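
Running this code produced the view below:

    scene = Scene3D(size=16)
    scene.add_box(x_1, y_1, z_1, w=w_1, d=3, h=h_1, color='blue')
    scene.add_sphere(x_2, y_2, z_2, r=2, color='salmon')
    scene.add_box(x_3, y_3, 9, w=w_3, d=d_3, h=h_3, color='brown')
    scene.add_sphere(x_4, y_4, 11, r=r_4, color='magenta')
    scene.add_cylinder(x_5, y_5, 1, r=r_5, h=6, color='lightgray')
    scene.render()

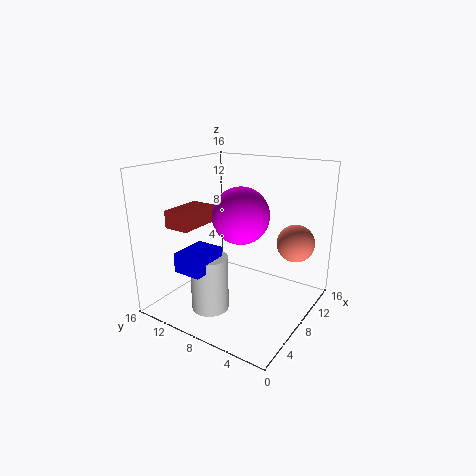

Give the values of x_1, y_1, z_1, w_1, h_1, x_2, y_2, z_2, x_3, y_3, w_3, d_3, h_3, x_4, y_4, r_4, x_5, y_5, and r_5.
x_1 = 1, y_1 = 8, z_1 = 6, w_1 = 4, h_1 = 2, x_2 = 10, y_2 = 2, z_2 = 8, x_3 = 4, y_3 = 12, w_3 = 5, d_3 = 3, h_3 = 2, x_4 = 7, y_4 = 7, r_4 = 3, x_5 = 4, y_5 = 9, r_5 = 2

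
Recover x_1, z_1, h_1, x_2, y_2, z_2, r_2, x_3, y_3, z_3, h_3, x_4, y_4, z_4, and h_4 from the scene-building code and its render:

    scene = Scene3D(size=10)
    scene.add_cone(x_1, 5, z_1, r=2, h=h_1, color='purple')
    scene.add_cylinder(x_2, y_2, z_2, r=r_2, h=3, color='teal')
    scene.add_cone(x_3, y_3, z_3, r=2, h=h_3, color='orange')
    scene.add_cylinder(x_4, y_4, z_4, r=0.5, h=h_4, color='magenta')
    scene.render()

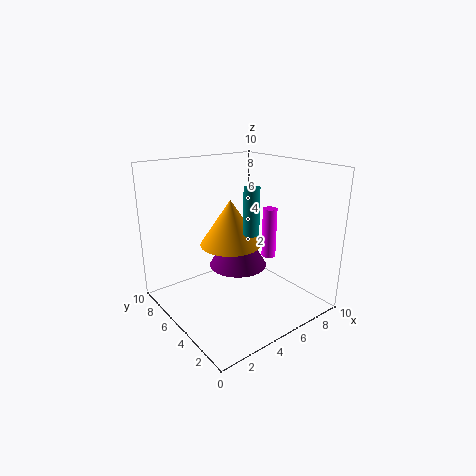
x_1 = 5; z_1 = 3; h_1 = 3.5; x_2 = 4.5; y_2 = 3; z_2 = 6; r_2 = 0.5; x_3 = 4; y_3 = 4.5; z_3 = 5; h_3 = 3; x_4 = 7; y_4 = 4; z_4 = 3.5; h_4 = 3.5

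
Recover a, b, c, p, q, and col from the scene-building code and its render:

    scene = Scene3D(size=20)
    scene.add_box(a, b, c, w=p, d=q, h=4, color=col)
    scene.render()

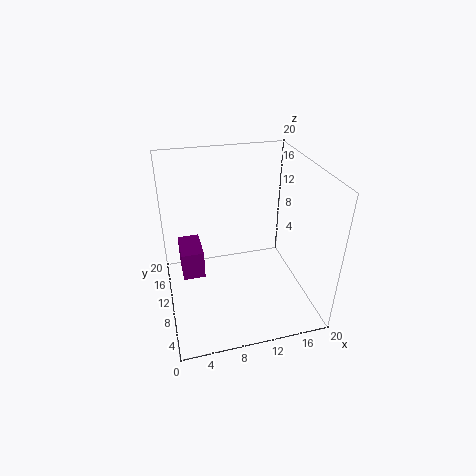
a = 2, b = 9, c = 5, p = 3, q = 5, col = 'purple'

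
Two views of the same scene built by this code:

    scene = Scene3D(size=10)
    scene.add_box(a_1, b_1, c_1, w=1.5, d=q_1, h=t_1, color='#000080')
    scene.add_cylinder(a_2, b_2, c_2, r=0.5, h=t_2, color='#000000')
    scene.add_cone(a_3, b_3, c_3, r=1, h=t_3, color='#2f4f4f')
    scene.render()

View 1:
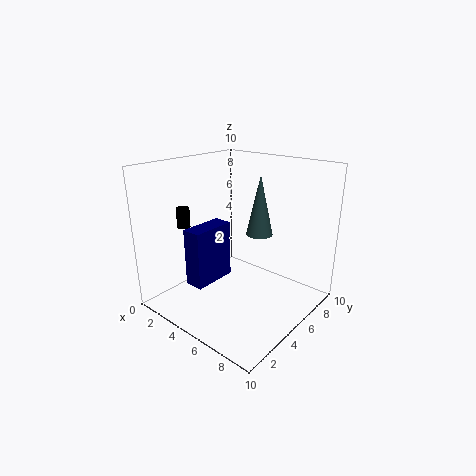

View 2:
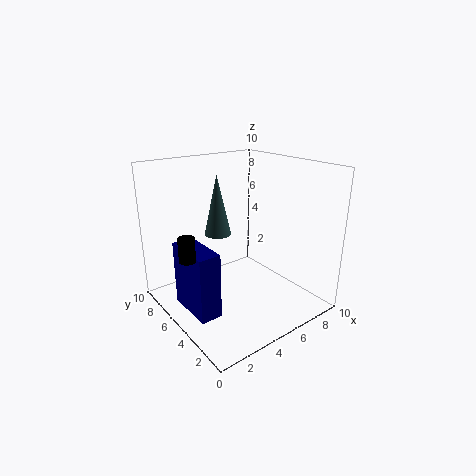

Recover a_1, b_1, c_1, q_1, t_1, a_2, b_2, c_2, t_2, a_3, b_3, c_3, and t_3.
a_1 = 1, b_1 = 3.5, c_1 = 0.5, q_1 = 3.5, t_1 = 4.5, a_2 = 0.5, b_2 = 4, c_2 = 5, t_2 = 1.5, a_3 = 5, b_3 = 7.5, c_3 = 4.5, t_3 = 4.5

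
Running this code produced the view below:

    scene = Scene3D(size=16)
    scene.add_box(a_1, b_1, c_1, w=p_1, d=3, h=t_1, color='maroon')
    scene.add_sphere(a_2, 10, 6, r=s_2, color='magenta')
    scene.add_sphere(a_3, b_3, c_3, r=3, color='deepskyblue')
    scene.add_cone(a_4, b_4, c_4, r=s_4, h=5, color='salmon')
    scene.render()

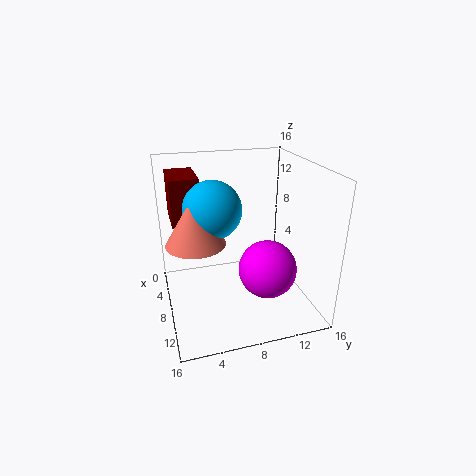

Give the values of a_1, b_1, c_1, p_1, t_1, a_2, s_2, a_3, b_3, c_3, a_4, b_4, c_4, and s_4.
a_1 = 3
b_1 = 1
c_1 = 10
p_1 = 5
t_1 = 5
a_2 = 12
s_2 = 3
a_3 = 9
b_3 = 5
c_3 = 12
a_4 = 10
b_4 = 3
c_4 = 9
s_4 = 3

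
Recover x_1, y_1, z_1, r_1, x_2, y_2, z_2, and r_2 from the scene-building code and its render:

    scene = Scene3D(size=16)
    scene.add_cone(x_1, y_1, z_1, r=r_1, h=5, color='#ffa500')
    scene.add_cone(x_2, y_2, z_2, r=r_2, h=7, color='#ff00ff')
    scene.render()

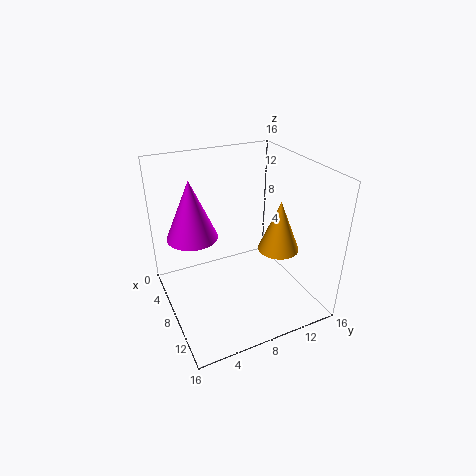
x_1 = 13; y_1 = 10; z_1 = 9; r_1 = 2; x_2 = 4; y_2 = 4; z_2 = 7; r_2 = 3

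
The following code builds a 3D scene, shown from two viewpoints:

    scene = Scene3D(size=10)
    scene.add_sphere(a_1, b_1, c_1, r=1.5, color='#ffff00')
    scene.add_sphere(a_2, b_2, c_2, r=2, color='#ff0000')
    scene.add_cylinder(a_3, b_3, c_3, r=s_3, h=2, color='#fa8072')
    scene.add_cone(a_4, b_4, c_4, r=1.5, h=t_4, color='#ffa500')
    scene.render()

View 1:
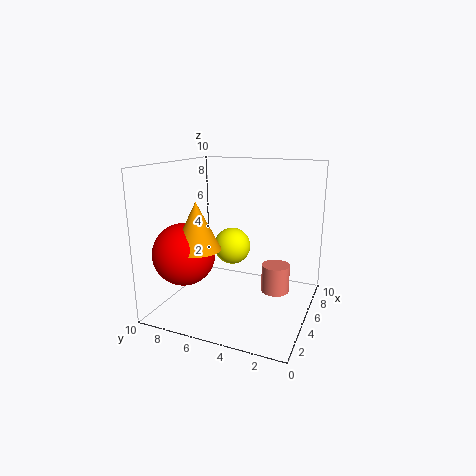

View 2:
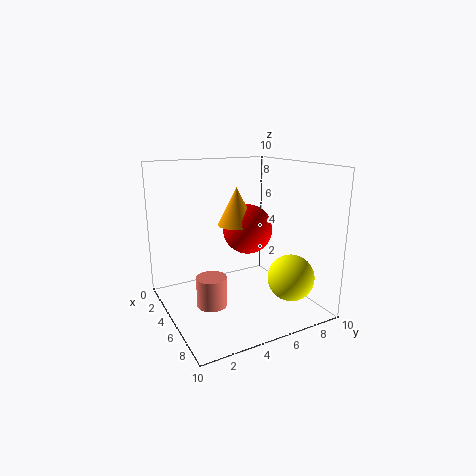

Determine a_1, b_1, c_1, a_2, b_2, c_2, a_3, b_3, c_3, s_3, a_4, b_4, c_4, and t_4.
a_1 = 8.5; b_1 = 7; c_1 = 3; a_2 = 2; b_2 = 7.5; c_2 = 4.5; a_3 = 6; b_3 = 2.5; c_3 = 1; s_3 = 1; a_4 = 2; b_4 = 6.5; c_4 = 5; t_4 = 3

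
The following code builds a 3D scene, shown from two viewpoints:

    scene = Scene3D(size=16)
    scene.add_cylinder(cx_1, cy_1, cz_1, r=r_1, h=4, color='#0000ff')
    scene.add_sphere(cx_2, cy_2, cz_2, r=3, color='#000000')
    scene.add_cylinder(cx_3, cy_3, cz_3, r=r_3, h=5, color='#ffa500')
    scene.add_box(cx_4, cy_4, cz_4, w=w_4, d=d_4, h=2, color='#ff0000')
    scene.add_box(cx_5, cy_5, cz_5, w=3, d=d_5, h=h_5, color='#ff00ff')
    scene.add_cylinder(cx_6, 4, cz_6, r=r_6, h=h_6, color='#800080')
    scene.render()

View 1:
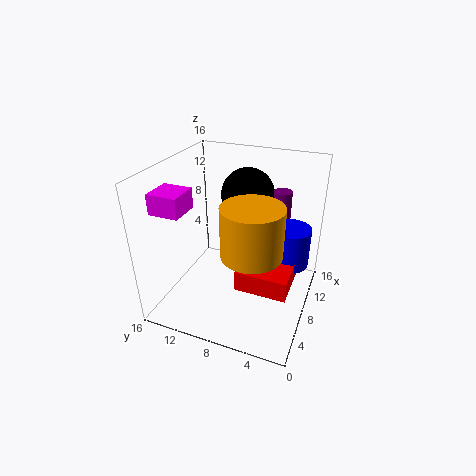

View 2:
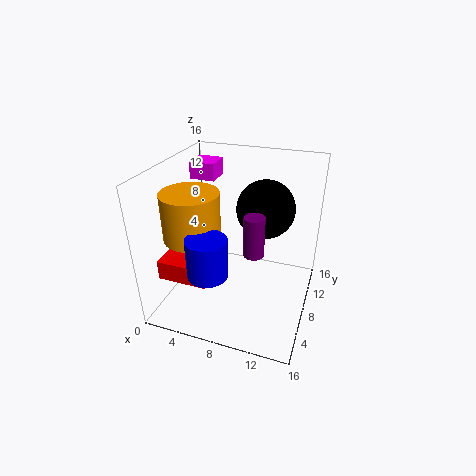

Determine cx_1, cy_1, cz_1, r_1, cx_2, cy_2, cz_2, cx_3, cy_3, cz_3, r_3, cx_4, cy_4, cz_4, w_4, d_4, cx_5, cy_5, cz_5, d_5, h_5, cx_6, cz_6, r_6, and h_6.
cx_1 = 7, cy_1 = 2, cz_1 = 7, r_1 = 2, cx_2 = 11, cy_2 = 8, cz_2 = 12, cx_3 = 4, cy_3 = 5, cz_3 = 9, r_3 = 3, cx_4 = 2, cy_4 = 1, cz_4 = 6, w_4 = 5, d_4 = 5, cx_5 = 1, cy_5 = 11, cz_5 = 13, d_5 = 3, h_5 = 2, cx_6 = 11, cz_6 = 9, r_6 = 1, h_6 = 4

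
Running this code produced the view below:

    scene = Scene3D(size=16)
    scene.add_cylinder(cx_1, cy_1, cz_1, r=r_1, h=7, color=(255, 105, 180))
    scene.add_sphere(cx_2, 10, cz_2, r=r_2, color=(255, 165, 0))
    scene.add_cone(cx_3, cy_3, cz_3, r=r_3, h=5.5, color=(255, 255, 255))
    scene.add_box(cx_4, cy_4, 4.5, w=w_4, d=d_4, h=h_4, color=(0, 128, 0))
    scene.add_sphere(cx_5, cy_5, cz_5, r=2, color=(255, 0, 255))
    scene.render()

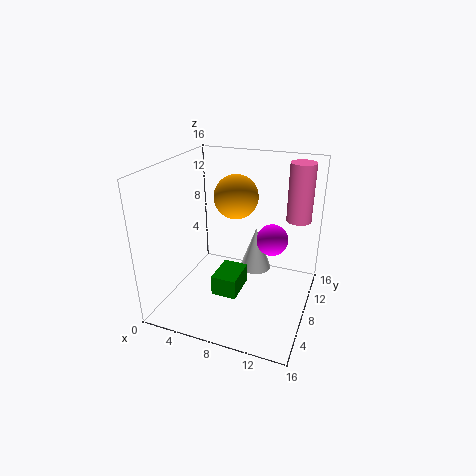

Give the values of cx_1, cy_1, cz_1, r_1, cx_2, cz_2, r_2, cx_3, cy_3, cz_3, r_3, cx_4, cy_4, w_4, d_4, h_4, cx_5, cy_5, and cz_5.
cx_1 = 13.5, cy_1 = 14, cz_1 = 8.5, r_1 = 1.5, cx_2 = 7, cz_2 = 12, r_2 = 2.5, cx_3 = 8.5, cy_3 = 13, cz_3 = 1.5, r_3 = 2, cx_4 = 7.5, cy_4 = 2, w_4 = 2.5, d_4 = 3.5, h_4 = 2, cx_5 = 10.5, cy_5 = 13.5, cz_5 = 5.5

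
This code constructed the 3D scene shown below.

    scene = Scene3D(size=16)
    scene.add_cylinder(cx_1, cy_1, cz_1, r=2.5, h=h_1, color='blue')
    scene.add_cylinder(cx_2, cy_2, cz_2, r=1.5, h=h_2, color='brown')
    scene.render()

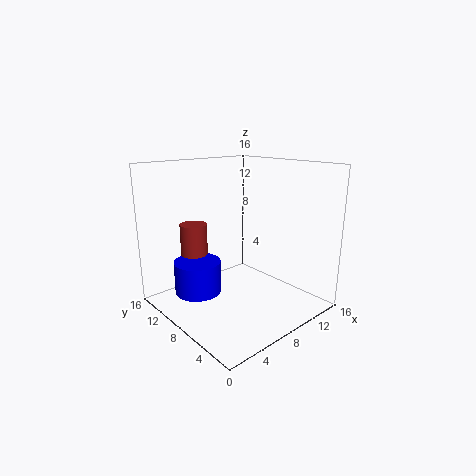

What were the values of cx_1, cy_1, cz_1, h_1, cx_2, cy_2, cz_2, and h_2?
cx_1 = 3.5
cy_1 = 9.5
cz_1 = 2.5
h_1 = 3.5
cx_2 = 4.5
cy_2 = 11.5
cz_2 = 3.5
h_2 = 6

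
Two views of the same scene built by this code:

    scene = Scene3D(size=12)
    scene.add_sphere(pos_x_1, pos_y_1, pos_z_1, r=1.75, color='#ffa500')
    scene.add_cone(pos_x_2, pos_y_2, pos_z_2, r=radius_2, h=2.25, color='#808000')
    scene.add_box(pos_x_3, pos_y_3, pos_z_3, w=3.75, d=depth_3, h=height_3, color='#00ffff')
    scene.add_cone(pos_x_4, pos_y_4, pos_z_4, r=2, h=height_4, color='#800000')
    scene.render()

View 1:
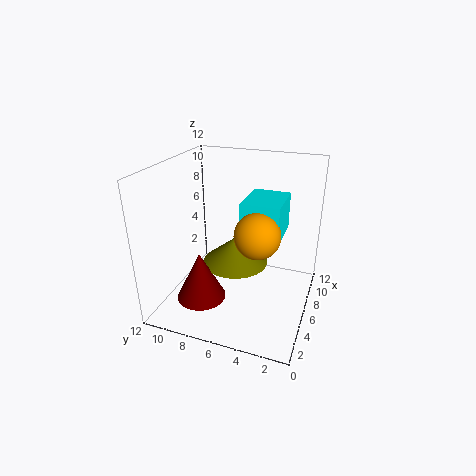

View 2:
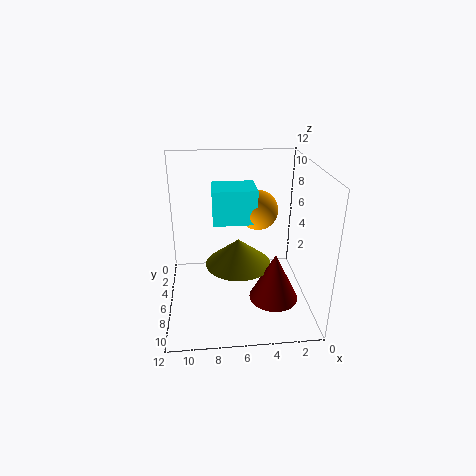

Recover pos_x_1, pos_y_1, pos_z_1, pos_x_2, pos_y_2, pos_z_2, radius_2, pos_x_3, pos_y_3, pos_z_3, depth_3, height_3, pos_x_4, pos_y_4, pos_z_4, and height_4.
pos_x_1 = 4
pos_y_1 = 3.75
pos_z_1 = 7.5
pos_x_2 = 6
pos_y_2 = 6.25
pos_z_2 = 3.75
radius_2 = 2.75
pos_x_3 = 4.25
pos_y_3 = 2.25
pos_z_3 = 6.75
depth_3 = 3
height_3 = 3
pos_x_4 = 3.25
pos_y_4 = 8.25
pos_z_4 = 1.5
height_4 = 4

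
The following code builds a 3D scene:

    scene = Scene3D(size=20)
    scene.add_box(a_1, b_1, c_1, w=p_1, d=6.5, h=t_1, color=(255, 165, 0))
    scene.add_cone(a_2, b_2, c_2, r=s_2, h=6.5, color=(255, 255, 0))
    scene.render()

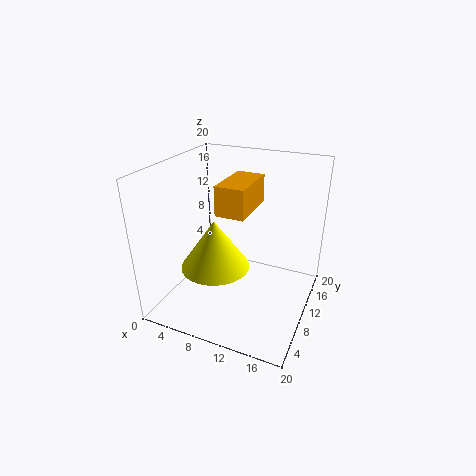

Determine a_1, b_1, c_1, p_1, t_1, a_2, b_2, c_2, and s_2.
a_1 = 10, b_1 = 3.5, c_1 = 16, p_1 = 3.5, t_1 = 3.5, a_2 = 8.5, b_2 = 6, c_2 = 7.5, s_2 = 4.5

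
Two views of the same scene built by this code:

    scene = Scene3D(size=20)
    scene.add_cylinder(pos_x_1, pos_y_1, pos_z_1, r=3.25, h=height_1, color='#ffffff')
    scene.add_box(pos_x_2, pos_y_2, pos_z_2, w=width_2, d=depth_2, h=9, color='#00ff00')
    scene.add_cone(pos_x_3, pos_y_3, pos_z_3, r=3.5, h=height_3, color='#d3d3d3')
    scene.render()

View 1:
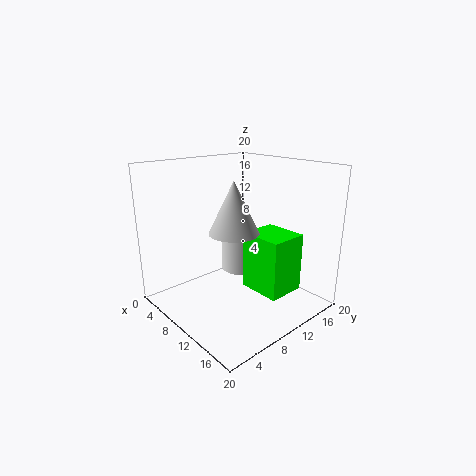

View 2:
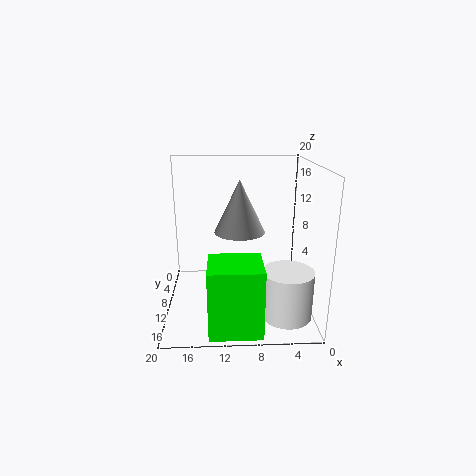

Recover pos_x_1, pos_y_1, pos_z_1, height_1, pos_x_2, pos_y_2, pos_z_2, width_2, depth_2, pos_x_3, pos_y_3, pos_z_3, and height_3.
pos_x_1 = 4; pos_y_1 = 16; pos_z_1 = 1.5; height_1 = 6.25; pos_x_2 = 7.25; pos_y_2 = 13.5; pos_z_2 = 0.25; width_2 = 6.75; depth_2 = 6; pos_x_3 = 9.75; pos_y_3 = 9.5; pos_z_3 = 10.75; height_3 = 7.25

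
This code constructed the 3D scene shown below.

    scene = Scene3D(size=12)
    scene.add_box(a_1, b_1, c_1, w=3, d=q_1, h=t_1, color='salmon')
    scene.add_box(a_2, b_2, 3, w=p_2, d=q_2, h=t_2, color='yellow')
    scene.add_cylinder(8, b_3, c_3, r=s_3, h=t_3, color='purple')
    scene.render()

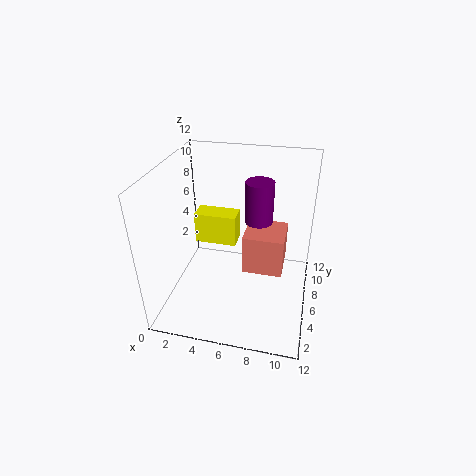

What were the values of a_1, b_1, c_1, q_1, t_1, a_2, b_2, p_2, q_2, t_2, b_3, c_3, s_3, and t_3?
a_1 = 7, b_1 = 3, c_1 = 5, q_1 = 3, t_1 = 3, a_2 = 1, b_2 = 9, p_2 = 4, q_2 = 2, t_2 = 3, b_3 = 4, c_3 = 9, s_3 = 1, t_3 = 3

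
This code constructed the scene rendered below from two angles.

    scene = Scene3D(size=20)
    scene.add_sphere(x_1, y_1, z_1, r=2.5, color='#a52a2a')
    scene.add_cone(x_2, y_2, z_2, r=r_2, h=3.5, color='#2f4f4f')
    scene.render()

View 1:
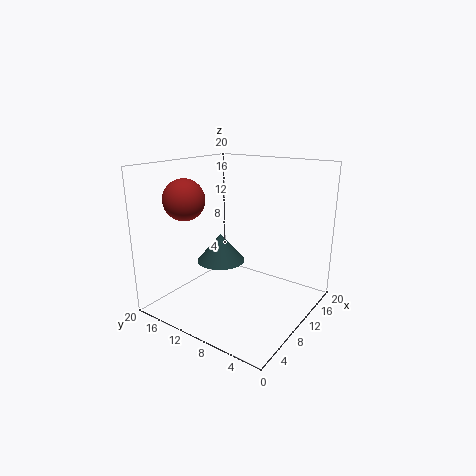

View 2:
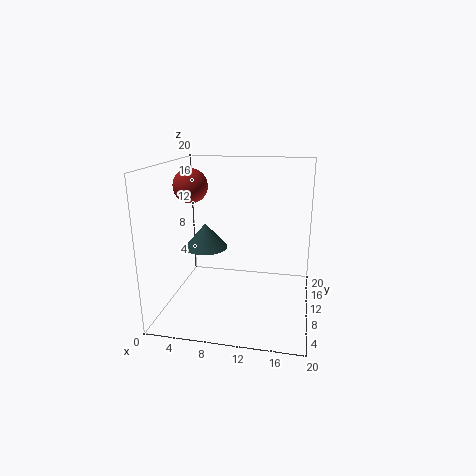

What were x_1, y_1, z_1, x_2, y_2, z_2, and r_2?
x_1 = 2.5
y_1 = 12.5
z_1 = 16.5
x_2 = 5.5
y_2 = 9.5
z_2 = 8.5
r_2 = 3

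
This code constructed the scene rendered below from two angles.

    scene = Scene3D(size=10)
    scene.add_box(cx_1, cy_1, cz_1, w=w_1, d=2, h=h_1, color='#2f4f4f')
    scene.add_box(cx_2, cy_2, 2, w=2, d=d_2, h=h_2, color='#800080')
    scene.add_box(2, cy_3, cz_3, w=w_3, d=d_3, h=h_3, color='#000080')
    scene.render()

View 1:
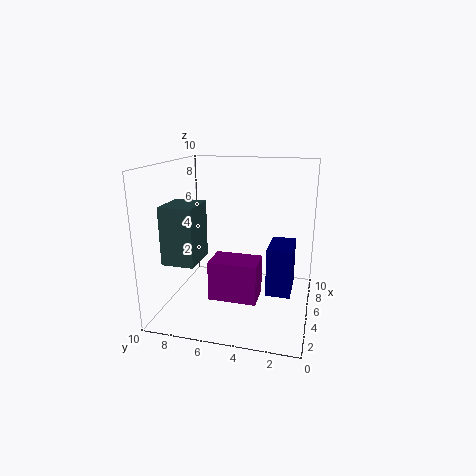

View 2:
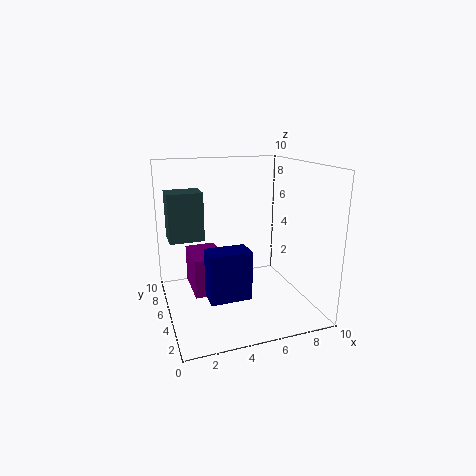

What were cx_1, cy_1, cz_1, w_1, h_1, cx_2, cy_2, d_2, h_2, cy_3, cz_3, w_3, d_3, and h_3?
cx_1 = 0.5
cy_1 = 6.5
cz_1 = 4.5
w_1 = 2.5
h_1 = 3.5
cx_2 = 1.5
cy_2 = 3
d_2 = 3
h_2 = 2.5
cy_3 = 1
cz_3 = 2.5
w_3 = 2.5
d_3 = 1.5
h_3 = 3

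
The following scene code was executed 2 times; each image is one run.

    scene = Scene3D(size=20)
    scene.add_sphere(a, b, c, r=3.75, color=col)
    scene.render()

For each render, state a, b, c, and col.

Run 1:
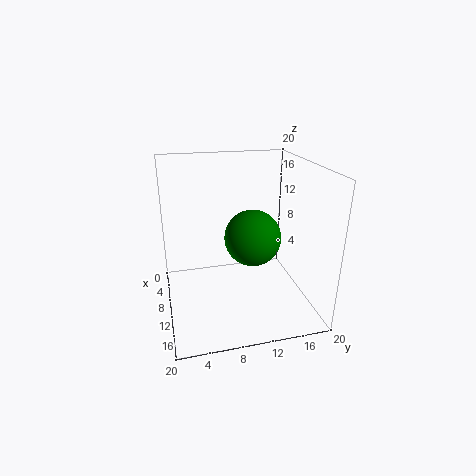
a = 12
b = 11.5
c = 10.75
col = 'green'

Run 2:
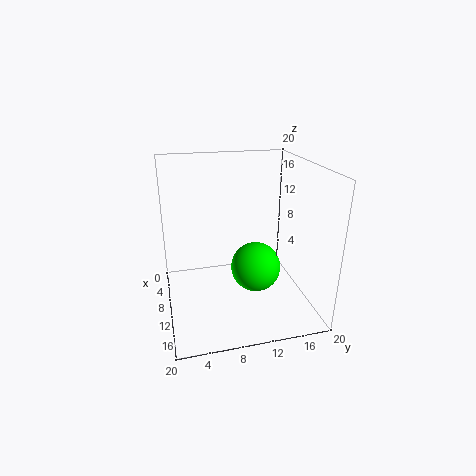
a = 8.25
b = 13.25
c = 4
col = 'lime'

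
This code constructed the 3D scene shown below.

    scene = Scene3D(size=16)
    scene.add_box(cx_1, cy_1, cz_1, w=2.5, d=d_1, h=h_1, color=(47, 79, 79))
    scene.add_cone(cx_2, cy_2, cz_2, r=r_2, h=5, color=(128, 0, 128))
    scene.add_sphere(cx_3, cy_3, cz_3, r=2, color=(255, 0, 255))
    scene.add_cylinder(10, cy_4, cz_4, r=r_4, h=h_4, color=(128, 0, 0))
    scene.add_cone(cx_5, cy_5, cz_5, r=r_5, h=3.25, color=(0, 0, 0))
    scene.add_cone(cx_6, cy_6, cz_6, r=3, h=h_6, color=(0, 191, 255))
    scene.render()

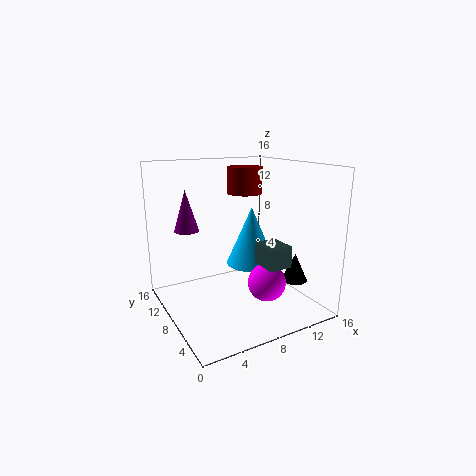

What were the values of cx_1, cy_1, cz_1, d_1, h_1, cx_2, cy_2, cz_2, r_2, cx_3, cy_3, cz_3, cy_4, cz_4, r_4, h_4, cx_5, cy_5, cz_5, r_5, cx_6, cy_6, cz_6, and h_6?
cx_1 = 8.5; cy_1 = 2.25; cz_1 = 6; d_1 = 3; h_1 = 2.25; cx_2 = 4.25; cy_2 = 14; cz_2 = 7.75; r_2 = 1.5; cx_3 = 9.25; cy_3 = 4; cz_3 = 4; cy_4 = 10; cz_4 = 12.5; r_4 = 2; h_4 = 3; cx_5 = 14.25; cy_5 = 5.5; cz_5 = 2.5; r_5 = 1.5; cx_6 = 11; cy_6 = 10; cz_6 = 3.75; h_6 = 7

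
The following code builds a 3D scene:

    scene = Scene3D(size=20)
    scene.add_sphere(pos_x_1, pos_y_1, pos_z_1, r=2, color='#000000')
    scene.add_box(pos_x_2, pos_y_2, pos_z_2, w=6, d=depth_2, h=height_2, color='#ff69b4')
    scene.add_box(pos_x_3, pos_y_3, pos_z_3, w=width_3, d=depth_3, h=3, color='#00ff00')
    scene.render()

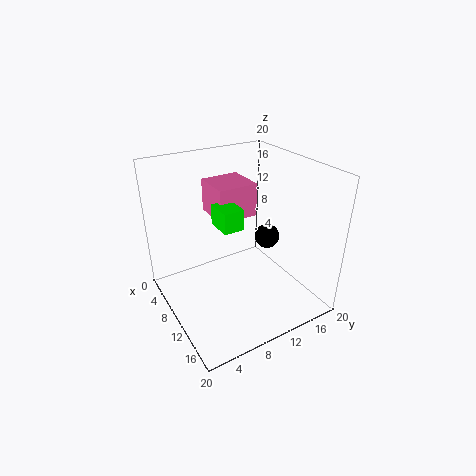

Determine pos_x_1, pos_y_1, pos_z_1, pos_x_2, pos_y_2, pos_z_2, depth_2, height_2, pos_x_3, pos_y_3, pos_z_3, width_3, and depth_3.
pos_x_1 = 6
pos_y_1 = 18
pos_z_1 = 6
pos_x_2 = 1
pos_y_2 = 9
pos_z_2 = 11
depth_2 = 6
height_2 = 5
pos_x_3 = 6
pos_y_3 = 8
pos_z_3 = 11
width_3 = 4
depth_3 = 3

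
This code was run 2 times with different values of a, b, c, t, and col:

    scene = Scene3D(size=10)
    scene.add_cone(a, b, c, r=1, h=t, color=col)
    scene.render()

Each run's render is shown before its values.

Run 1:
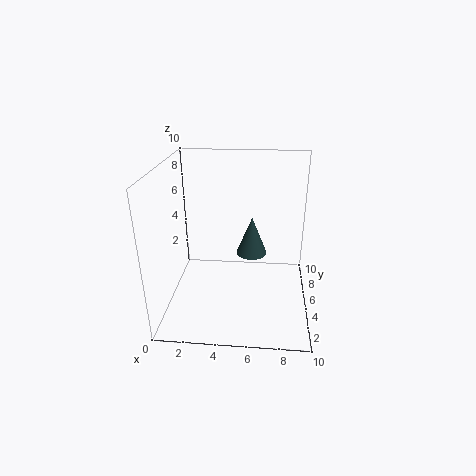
a = 6, b = 4, c = 4.5, t = 2.5, col = 'darkslategray'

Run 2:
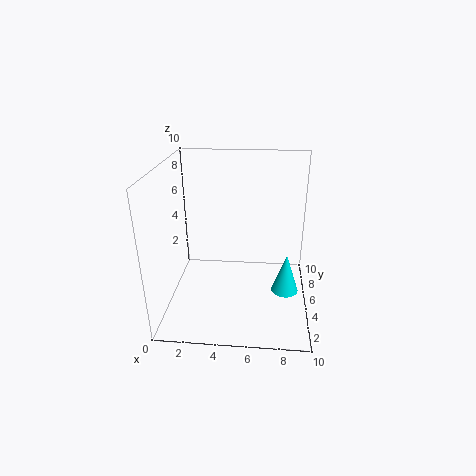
a = 8.5, b = 5.5, c = 0.5, t = 3, col = 'cyan'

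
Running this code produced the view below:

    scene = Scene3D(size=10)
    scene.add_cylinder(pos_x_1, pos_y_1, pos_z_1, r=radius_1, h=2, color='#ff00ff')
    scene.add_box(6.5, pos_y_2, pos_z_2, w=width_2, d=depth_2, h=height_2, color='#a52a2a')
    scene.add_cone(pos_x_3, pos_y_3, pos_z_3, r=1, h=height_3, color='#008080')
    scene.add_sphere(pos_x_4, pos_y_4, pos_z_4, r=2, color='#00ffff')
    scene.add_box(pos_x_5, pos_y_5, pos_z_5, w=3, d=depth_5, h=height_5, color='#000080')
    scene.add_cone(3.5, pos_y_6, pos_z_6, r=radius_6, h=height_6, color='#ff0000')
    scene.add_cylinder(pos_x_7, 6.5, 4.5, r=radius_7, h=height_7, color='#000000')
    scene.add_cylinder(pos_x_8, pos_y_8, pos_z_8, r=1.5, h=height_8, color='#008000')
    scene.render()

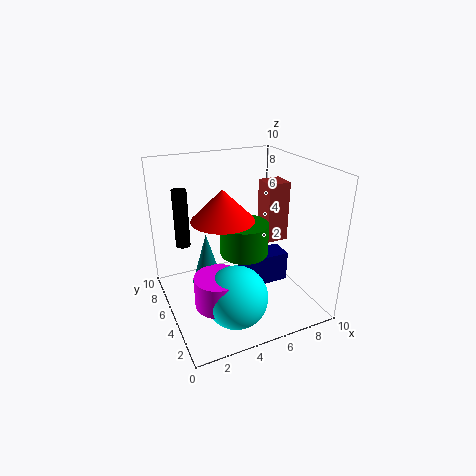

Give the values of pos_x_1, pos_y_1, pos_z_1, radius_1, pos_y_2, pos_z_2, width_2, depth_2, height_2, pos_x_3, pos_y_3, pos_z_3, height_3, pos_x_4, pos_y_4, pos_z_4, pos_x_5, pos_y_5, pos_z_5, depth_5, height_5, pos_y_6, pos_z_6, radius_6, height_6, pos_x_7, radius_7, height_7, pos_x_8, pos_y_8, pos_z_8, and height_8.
pos_x_1 = 2.5; pos_y_1 = 2.5; pos_z_1 = 2; radius_1 = 1.5; pos_y_2 = 3.5; pos_z_2 = 5; width_2 = 1.5; depth_2 = 1.5; height_2 = 4; pos_x_3 = 2.5; pos_y_3 = 4.5; pos_z_3 = 2.5; height_3 = 3.5; pos_x_4 = 3.5; pos_y_4 = 2; pos_z_4 = 2.5; pos_x_5 = 4.5; pos_y_5 = 2.5; pos_z_5 = 2.5; depth_5 = 1.5; height_5 = 2; pos_y_6 = 4; pos_z_6 = 7; radius_6 = 2; height_6 = 2; pos_x_7 = 1.5; radius_7 = 0.5; height_7 = 4; pos_x_8 = 4.5; pos_y_8 = 3; pos_z_8 = 5; height_8 = 2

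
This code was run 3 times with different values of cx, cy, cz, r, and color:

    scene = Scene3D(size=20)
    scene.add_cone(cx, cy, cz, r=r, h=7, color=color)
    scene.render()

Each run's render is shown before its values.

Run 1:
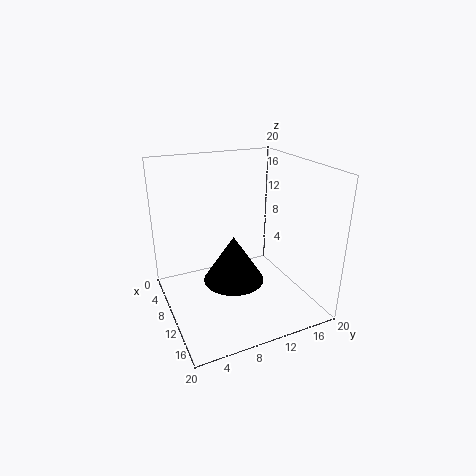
cx = 8.5; cy = 10; cz = 2.5; r = 4.5; color = 'black'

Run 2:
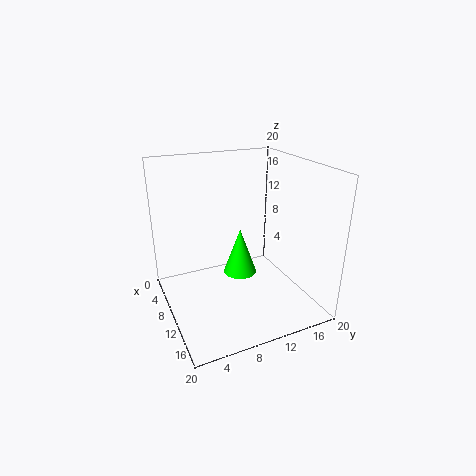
cx = 7.5; cy = 11.5; cz = 3; r = 2.5; color = 'lime'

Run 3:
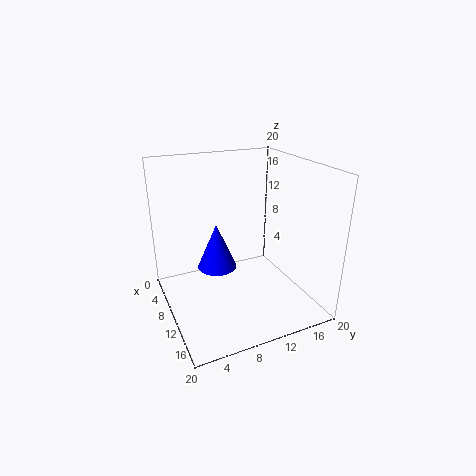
cx = 5.5; cy = 8.5; cz = 3.5; r = 3; color = 'blue'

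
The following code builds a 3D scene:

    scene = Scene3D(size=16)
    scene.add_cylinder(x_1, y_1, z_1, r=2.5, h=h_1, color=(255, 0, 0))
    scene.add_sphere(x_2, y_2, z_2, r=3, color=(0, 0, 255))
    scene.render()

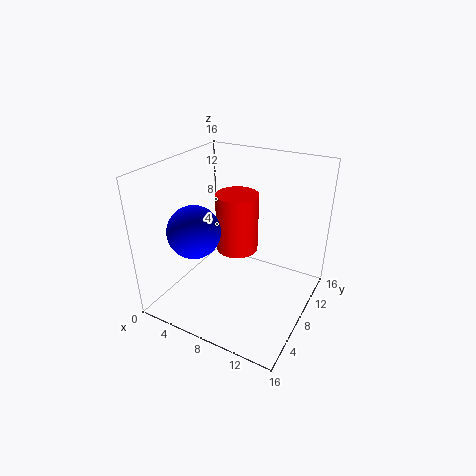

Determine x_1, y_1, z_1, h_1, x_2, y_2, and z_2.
x_1 = 6.5
y_1 = 10.5
z_1 = 5
h_1 = 7
x_2 = 3.5
y_2 = 6
z_2 = 8.5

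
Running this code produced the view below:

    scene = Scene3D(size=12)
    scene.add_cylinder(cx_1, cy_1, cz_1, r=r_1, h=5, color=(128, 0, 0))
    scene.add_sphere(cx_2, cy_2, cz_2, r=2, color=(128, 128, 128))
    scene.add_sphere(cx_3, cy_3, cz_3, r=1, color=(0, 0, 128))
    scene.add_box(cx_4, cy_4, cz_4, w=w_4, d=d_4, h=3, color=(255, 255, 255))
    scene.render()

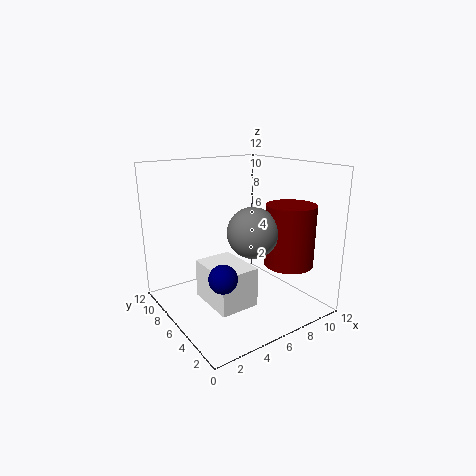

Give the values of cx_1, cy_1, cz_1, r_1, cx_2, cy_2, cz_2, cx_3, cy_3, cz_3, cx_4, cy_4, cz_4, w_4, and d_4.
cx_1 = 9
cy_1 = 3
cz_1 = 4
r_1 = 2
cx_2 = 6
cy_2 = 4
cz_2 = 7
cx_3 = 2
cy_3 = 2
cz_3 = 5
cx_4 = 2
cy_4 = 2
cz_4 = 2
w_4 = 3
d_4 = 4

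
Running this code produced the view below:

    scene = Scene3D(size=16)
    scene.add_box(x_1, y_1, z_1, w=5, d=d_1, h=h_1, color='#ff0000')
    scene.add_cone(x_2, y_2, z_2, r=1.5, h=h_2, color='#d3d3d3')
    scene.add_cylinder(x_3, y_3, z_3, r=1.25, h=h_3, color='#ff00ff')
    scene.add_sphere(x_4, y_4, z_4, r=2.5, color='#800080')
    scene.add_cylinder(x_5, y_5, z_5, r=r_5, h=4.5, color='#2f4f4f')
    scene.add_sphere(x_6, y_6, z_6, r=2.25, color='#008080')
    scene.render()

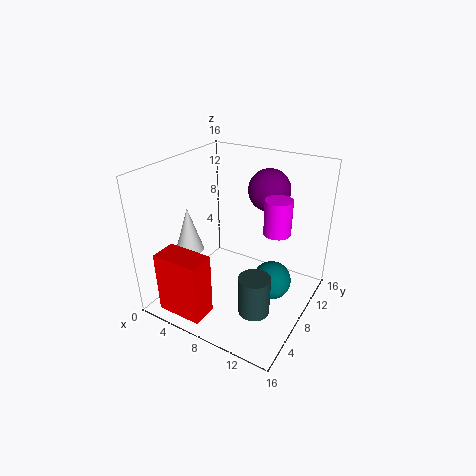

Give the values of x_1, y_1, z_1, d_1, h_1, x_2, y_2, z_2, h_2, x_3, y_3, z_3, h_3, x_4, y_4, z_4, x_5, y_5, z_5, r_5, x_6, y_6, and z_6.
x_1 = 2.75
y_1 = 0.25
z_1 = 1.5
d_1 = 2.75
h_1 = 6.75
x_2 = 4
y_2 = 4.5
z_2 = 7.25
h_2 = 4.75
x_3 = 13.75
y_3 = 5.25
z_3 = 11.5
h_3 = 3.25
x_4 = 9
y_4 = 13.5
z_4 = 12
x_5 = 11.25
y_5 = 6
z_5 = 0.5
r_5 = 1.75
x_6 = 11.5
y_6 = 10
z_6 = 2.25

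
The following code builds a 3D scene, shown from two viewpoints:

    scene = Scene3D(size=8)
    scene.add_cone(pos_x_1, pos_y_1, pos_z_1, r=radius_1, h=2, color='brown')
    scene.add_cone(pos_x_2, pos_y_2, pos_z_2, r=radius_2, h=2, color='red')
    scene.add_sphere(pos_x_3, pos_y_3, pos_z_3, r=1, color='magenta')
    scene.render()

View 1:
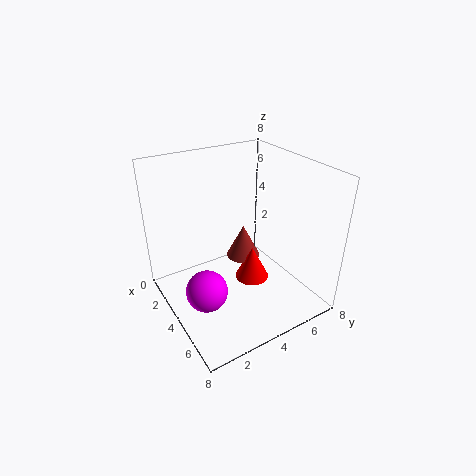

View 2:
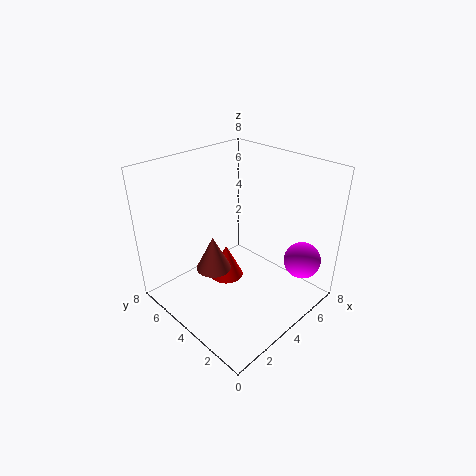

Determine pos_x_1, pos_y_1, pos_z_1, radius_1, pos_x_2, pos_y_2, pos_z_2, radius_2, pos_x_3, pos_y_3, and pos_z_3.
pos_x_1 = 3
pos_y_1 = 5
pos_z_1 = 2
radius_1 = 1
pos_x_2 = 4
pos_y_2 = 5
pos_z_2 = 1
radius_2 = 1
pos_x_3 = 6
pos_y_3 = 1
pos_z_3 = 3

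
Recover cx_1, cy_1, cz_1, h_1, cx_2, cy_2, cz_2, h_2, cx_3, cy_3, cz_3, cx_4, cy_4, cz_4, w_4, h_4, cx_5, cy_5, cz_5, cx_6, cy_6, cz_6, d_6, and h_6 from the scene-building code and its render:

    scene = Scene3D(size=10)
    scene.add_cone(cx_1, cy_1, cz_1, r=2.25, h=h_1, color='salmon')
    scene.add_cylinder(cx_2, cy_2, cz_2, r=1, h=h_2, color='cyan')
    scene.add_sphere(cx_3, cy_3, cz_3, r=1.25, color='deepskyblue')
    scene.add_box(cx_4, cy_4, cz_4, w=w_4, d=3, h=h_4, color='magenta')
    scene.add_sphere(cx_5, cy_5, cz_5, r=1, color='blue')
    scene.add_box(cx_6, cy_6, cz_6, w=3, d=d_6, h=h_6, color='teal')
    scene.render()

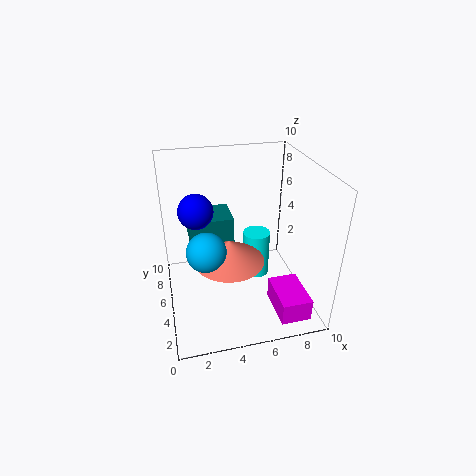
cx_1 = 4
cy_1 = 3.25
cz_1 = 4.5
h_1 = 1.5
cx_2 = 6.75
cy_2 = 6.25
cz_2 = 1
h_2 = 3.5
cx_3 = 2.5
cy_3 = 3
cz_3 = 5.5
cx_4 = 6.75
cy_4 = 0.25
cz_4 = 1
w_4 = 2
h_4 = 1.5
cx_5 = 2
cy_5 = 2.75
cz_5 = 8.5
cx_6 = 1.75
cy_6 = 5
cz_6 = 4.5
d_6 = 2.5
h_6 = 2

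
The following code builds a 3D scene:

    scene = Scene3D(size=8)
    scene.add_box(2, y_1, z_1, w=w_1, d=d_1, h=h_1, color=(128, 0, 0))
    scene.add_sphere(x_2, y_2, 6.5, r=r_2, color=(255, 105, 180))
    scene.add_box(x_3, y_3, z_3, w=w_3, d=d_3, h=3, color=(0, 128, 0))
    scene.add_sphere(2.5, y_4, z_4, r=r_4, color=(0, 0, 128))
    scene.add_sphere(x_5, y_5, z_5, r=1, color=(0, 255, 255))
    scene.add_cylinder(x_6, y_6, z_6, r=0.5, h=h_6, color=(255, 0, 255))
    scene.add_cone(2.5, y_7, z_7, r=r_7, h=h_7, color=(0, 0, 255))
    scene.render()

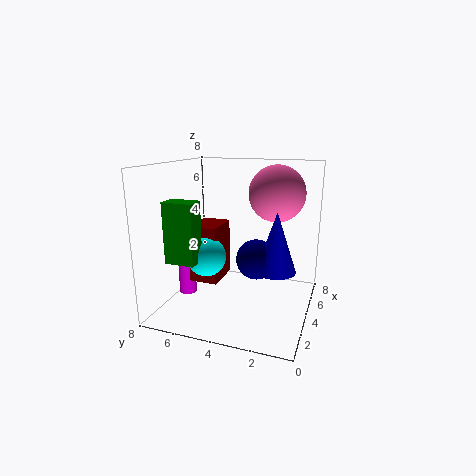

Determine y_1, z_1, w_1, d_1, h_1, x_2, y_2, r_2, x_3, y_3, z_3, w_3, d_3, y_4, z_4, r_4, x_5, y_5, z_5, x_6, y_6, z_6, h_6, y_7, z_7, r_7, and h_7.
y_1 = 4.5, z_1 = 2, w_1 = 2, d_1 = 1.5, h_1 = 3, x_2 = 4.5, y_2 = 2, r_2 = 1.5, x_3 = 0.5, y_3 = 5, z_3 = 3.5, w_3 = 1, d_3 = 1.5, y_4 = 2.5, z_4 = 3.5, r_4 = 1, x_5 = 2, y_5 = 5, z_5 = 3.5, x_6 = 3.5, y_6 = 7, z_6 = 0.5, h_6 = 2.5, y_7 = 1.5, z_7 = 3, r_7 = 1, h_7 = 3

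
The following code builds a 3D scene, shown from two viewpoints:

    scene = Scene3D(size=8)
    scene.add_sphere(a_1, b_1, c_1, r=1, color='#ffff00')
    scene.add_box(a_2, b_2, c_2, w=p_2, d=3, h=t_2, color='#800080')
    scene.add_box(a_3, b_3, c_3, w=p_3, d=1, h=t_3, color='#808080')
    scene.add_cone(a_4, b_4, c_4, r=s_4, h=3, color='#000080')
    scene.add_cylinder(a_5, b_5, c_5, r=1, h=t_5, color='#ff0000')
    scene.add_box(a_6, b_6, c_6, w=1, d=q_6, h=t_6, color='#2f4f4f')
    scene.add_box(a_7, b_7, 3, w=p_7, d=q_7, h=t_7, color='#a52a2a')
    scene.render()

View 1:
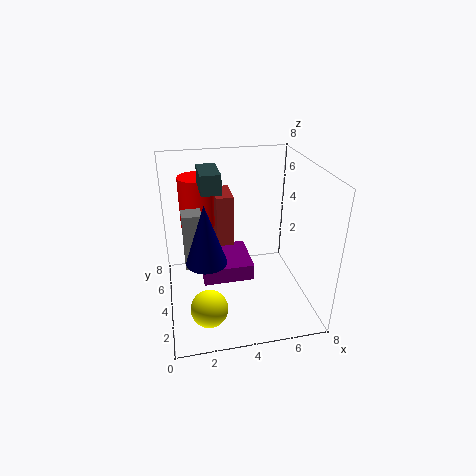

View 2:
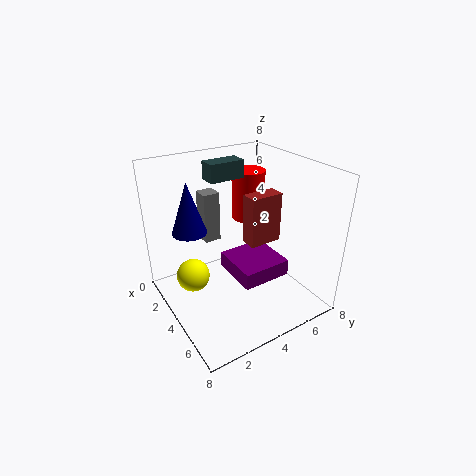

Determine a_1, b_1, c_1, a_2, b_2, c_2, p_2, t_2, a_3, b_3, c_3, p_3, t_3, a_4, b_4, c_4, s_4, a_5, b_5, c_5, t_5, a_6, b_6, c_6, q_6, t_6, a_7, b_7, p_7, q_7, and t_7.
a_1 = 2; b_1 = 2; c_1 = 1; a_2 = 2; b_2 = 4; c_2 = 1; p_2 = 3; t_2 = 1; a_3 = 1; b_3 = 3; c_3 = 3; p_3 = 1; t_3 = 3; a_4 = 2; b_4 = 2; c_4 = 4; s_4 = 1; a_5 = 2; b_5 = 6; c_5 = 4; t_5 = 3; a_6 = 2; b_6 = 3; c_6 = 7; q_6 = 2; t_6 = 1; a_7 = 3; b_7 = 5; p_7 = 1; q_7 = 2; t_7 = 3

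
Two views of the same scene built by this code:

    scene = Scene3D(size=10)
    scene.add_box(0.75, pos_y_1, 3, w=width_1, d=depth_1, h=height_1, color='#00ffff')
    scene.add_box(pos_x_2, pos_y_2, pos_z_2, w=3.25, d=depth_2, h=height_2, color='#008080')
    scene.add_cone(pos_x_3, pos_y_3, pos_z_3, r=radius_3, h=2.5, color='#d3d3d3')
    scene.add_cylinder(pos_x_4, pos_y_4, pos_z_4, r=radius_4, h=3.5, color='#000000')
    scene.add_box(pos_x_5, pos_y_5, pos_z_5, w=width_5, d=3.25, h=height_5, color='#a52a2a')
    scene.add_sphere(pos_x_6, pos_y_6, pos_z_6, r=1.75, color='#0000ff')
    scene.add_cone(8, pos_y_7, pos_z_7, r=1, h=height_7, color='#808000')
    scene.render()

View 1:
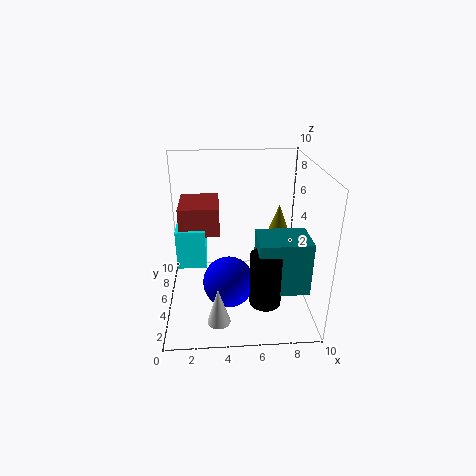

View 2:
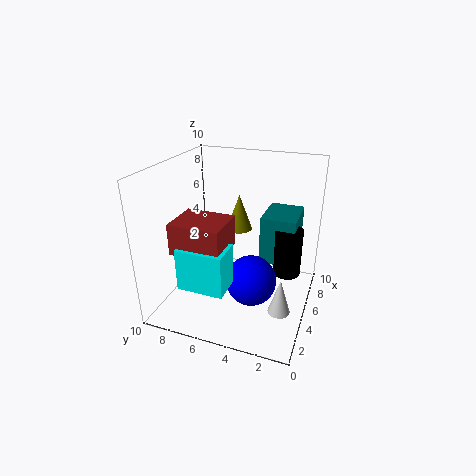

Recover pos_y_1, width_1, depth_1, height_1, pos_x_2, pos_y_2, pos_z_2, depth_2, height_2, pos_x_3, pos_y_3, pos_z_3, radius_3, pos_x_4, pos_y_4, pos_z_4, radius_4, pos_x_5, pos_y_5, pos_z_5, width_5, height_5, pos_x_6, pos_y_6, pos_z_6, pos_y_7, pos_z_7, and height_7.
pos_y_1 = 4.5; width_1 = 2; depth_1 = 3; height_1 = 2.75; pos_x_2 = 6; pos_y_2 = 1.25; pos_z_2 = 2.75; depth_2 = 2.5; height_2 = 3.5; pos_x_3 = 3.5; pos_y_3 = 1.5; pos_z_3 = 0.75; radius_3 = 0.75; pos_x_4 = 6.5; pos_y_4 = 1.75; pos_z_4 = 2; radius_4 = 1; pos_x_5 = 1; pos_y_5 = 4.75; pos_z_5 = 5.25; width_5 = 2.75; height_5 = 2; pos_x_6 = 4.25; pos_y_6 = 3.75; pos_z_6 = 2.25; pos_y_7 = 6; pos_z_7 = 4.25; height_7 = 2.75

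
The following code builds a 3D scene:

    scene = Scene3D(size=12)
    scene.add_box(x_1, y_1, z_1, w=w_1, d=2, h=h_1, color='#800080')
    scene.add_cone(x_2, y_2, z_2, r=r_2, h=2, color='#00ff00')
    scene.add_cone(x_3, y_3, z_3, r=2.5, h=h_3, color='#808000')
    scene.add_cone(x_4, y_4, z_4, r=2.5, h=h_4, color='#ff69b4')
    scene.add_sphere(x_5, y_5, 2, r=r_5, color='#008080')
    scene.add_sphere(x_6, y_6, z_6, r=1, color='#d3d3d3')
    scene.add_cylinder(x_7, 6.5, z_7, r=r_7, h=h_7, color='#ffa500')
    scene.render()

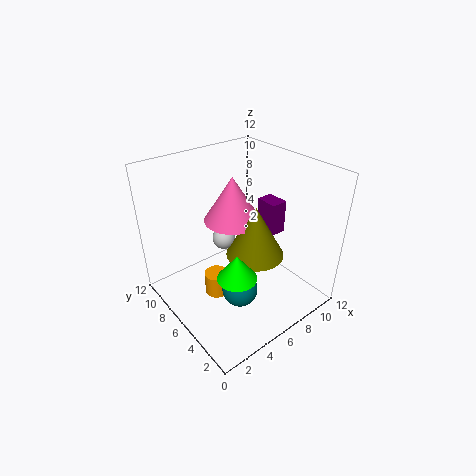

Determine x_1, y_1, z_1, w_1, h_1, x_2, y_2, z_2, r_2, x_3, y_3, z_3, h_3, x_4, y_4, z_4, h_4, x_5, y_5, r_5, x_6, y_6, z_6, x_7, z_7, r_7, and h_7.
x_1 = 9.5; y_1 = 5.5; z_1 = 5; w_1 = 1.5; h_1 = 3; x_2 = 3.5; y_2 = 3; z_2 = 5; r_2 = 1.5; x_3 = 7.5; y_3 = 5.5; z_3 = 4; h_3 = 4.5; x_4 = 7; y_4 = 8; z_4 = 6.5; h_4 = 4; x_5 = 5; y_5 = 4.5; r_5 = 1.5; x_6 = 6; y_6 = 8; z_6 = 5; x_7 = 4; z_7 = 1; r_7 = 1; h_7 = 2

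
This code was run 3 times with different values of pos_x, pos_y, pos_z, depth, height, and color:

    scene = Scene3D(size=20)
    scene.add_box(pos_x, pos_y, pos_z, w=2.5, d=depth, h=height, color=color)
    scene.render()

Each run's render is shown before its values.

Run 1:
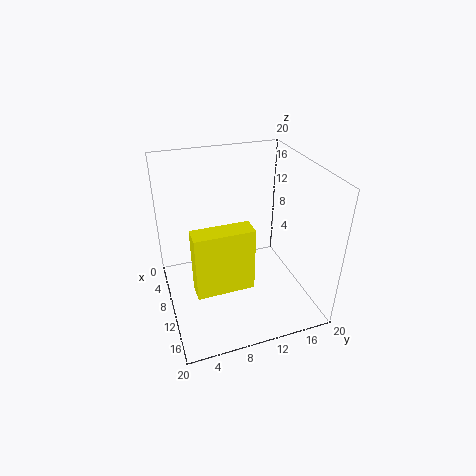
pos_x = 15; pos_y = 2.5; pos_z = 7.5; depth = 7; height = 8; color = 'yellow'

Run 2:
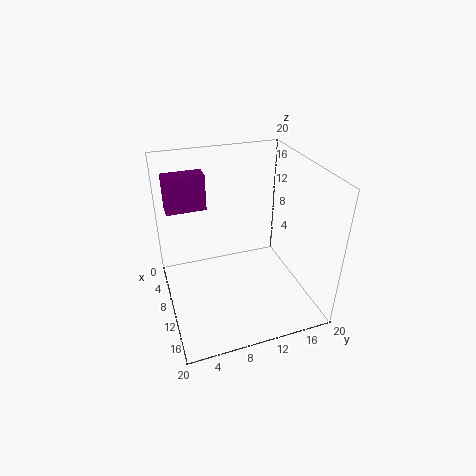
pos_x = 4.5; pos_y = 1; pos_z = 13.5; depth = 5.5; height = 5; color = 'purple'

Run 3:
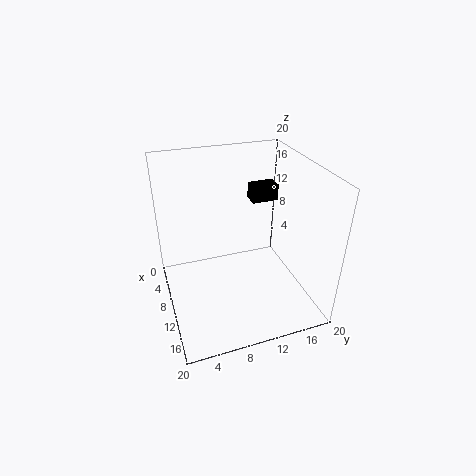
pos_x = 3; pos_y = 14; pos_z = 12.5; depth = 4; height = 2.5; color = 'black'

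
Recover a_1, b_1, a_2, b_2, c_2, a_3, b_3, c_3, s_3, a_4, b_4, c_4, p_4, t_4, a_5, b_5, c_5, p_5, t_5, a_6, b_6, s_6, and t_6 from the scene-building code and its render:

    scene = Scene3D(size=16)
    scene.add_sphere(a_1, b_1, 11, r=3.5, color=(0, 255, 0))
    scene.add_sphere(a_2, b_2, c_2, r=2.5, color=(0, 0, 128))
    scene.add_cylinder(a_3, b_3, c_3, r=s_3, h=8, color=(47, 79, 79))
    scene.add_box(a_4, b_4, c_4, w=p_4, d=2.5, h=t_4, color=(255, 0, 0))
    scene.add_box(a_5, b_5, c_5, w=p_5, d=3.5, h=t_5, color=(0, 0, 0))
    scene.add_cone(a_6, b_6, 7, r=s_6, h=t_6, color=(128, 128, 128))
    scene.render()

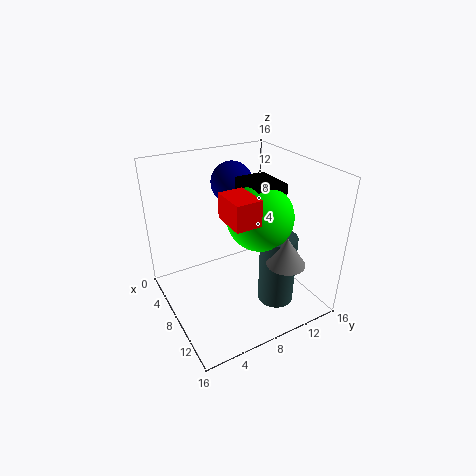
a_1 = 10
b_1 = 9.5
a_2 = 3
b_2 = 10
c_2 = 12.5
a_3 = 11.5
b_3 = 11
c_3 = 1
s_3 = 2
a_4 = 10.5
b_4 = 4.5
c_4 = 12.5
p_4 = 3.5
t_4 = 2.5
a_5 = 6.5
b_5 = 8.5
c_5 = 11.5
p_5 = 4.5
t_5 = 3
a_6 = 13.5
b_6 = 10.5
s_6 = 2
t_6 = 3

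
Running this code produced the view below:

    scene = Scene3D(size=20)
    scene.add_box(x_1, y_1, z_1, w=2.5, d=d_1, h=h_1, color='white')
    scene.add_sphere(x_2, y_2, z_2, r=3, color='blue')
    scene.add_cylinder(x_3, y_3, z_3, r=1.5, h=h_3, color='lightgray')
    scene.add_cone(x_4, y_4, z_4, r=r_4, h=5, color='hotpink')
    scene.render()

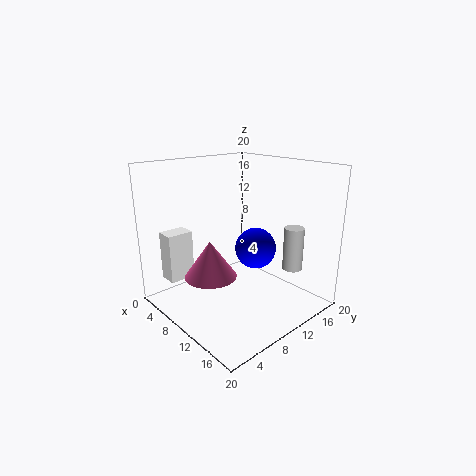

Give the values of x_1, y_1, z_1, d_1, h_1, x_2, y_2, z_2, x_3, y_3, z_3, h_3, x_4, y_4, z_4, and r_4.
x_1 = 4.5; y_1 = 1; z_1 = 5; d_1 = 3.5; h_1 = 6.5; x_2 = 10; y_2 = 13.5; z_2 = 7.5; x_3 = 13.5; y_3 = 18; z_3 = 4; h_3 = 6.5; x_4 = 9.5; y_4 = 5.5; z_4 = 5.5; r_4 = 3.5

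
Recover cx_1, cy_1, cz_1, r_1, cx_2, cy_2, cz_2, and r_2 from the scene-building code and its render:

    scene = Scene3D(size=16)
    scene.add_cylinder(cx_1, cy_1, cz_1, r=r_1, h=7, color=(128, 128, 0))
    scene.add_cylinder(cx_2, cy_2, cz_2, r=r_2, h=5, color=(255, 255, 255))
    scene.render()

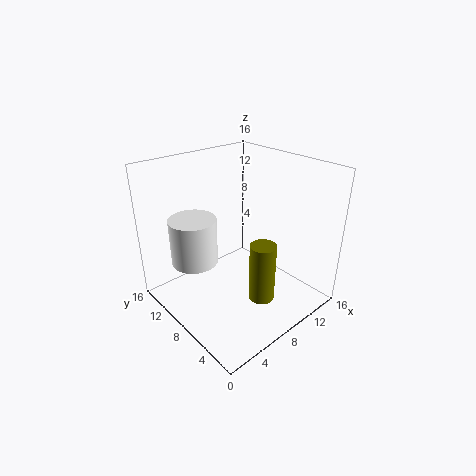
cx_1 = 9.5, cy_1 = 5.5, cz_1 = 0.5, r_1 = 1.5, cx_2 = 3.5, cy_2 = 10, cz_2 = 6, r_2 = 2.5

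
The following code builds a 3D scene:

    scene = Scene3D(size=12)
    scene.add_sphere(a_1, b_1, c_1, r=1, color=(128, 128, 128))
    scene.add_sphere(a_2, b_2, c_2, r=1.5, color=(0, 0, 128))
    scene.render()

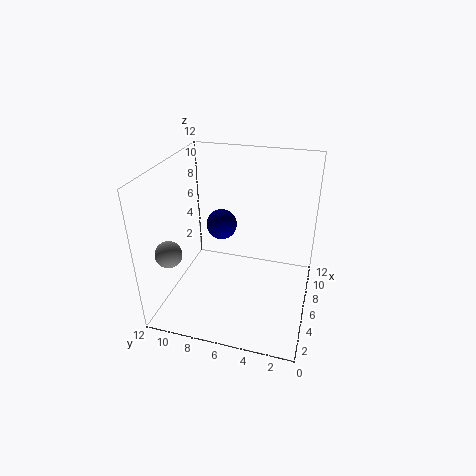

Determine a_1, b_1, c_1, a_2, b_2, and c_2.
a_1 = 1.5, b_1 = 10, c_1 = 6.5, a_2 = 10.5, b_2 = 9, c_2 = 4.5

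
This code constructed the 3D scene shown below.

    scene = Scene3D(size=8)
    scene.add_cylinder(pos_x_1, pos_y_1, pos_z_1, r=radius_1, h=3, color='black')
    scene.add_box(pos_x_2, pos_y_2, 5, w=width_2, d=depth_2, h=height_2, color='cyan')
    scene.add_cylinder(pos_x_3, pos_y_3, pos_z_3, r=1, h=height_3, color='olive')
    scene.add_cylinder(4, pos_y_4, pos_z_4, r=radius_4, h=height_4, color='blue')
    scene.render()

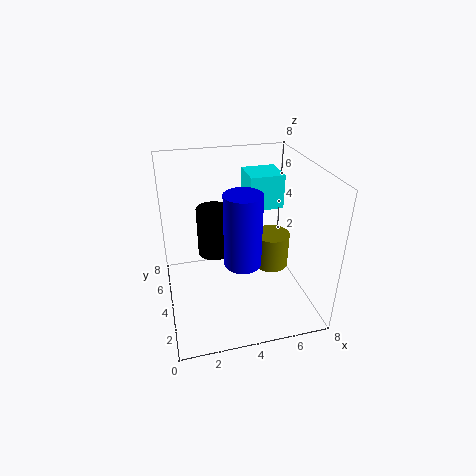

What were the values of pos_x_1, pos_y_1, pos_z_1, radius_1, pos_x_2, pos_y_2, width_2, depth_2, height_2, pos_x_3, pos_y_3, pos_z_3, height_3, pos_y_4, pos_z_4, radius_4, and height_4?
pos_x_1 = 3
pos_y_1 = 6
pos_z_1 = 2
radius_1 = 1
pos_x_2 = 5
pos_y_2 = 5
width_2 = 2
depth_2 = 2
height_2 = 2
pos_x_3 = 6
pos_y_3 = 4
pos_z_3 = 2
height_3 = 2
pos_y_4 = 3
pos_z_4 = 3
radius_4 = 1
height_4 = 4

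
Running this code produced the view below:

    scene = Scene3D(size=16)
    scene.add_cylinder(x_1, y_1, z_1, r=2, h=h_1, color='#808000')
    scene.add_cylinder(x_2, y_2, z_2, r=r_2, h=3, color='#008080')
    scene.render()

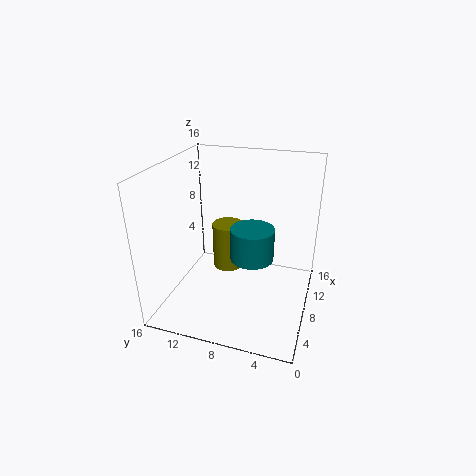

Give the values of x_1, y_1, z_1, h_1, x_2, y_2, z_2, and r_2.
x_1 = 13; y_1 = 11; z_1 = 1; h_1 = 6; x_2 = 3; y_2 = 5; z_2 = 9; r_2 = 2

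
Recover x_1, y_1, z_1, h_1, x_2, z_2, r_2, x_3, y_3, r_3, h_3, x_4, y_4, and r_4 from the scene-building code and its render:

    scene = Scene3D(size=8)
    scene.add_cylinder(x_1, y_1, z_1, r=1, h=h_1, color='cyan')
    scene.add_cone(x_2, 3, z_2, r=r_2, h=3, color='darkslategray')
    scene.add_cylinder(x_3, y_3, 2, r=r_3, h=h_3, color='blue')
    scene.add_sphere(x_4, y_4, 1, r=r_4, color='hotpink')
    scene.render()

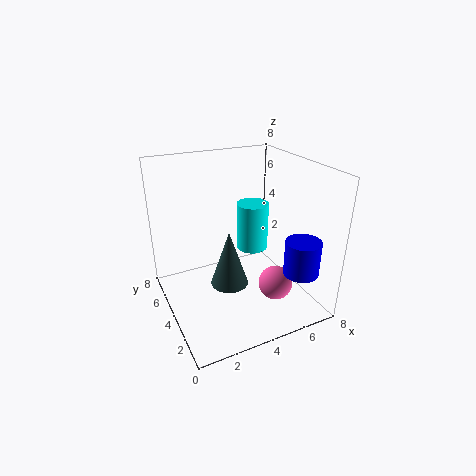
x_1 = 6, y_1 = 6, z_1 = 2, h_1 = 3, x_2 = 3, z_2 = 2, r_2 = 1, x_3 = 7, y_3 = 2, r_3 = 1, h_3 = 2, x_4 = 6, y_4 = 3, r_4 = 1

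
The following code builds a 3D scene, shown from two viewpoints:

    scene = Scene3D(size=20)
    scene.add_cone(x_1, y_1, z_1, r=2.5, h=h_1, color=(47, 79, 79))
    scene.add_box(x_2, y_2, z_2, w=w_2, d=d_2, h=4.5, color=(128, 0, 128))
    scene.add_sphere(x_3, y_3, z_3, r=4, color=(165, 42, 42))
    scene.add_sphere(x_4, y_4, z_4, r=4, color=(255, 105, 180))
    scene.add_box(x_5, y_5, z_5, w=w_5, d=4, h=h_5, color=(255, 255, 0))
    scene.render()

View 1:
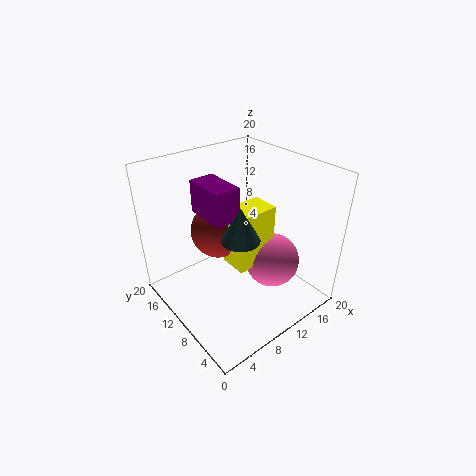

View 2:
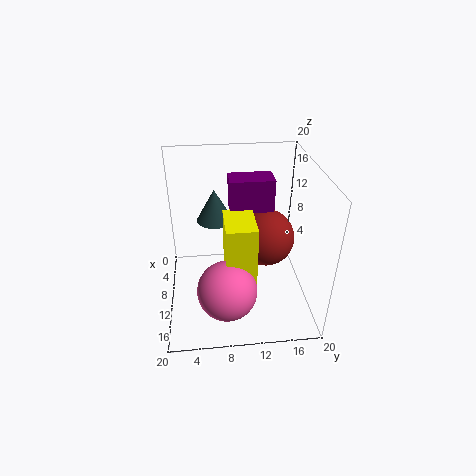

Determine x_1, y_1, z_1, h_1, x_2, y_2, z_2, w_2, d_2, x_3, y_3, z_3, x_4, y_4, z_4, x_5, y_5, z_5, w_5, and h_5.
x_1 = 8
y_1 = 7
z_1 = 12
h_1 = 4.5
x_2 = 6
y_2 = 9
z_2 = 13.5
w_2 = 3.5
d_2 = 6
x_3 = 9.5
y_3 = 14
z_3 = 9.5
x_4 = 15
y_4 = 8
z_4 = 5
x_5 = 9
y_5 = 8
z_5 = 5.5
w_5 = 6
h_5 = 8.5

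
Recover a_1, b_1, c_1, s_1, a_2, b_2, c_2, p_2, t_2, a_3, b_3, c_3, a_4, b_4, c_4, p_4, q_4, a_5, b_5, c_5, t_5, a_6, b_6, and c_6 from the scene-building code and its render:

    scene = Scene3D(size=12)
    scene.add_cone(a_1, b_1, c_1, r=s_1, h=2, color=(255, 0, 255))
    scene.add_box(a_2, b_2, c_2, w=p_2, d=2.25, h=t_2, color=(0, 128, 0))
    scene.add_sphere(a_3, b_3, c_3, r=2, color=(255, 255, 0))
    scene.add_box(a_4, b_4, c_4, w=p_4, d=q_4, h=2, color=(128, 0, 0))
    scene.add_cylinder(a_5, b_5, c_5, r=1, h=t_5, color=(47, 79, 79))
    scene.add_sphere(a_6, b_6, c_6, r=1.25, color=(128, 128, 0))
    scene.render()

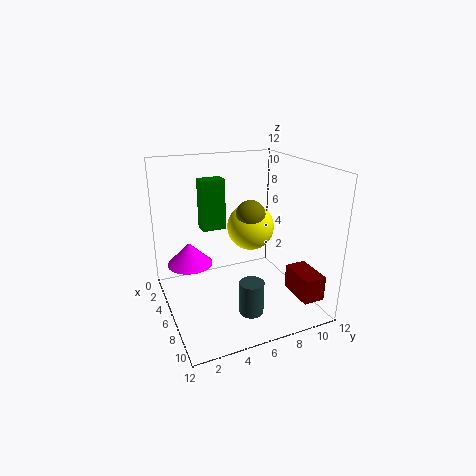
a_1 = 3.25, b_1 = 2.5, c_1 = 3, s_1 = 2, a_2 = 0.5, b_2 = 4.25, c_2 = 5.25, p_2 = 1.5, t_2 = 4.75, a_3 = 5.25, b_3 = 7.5, c_3 = 6.5, a_4 = 8.5, b_4 = 9.25, c_4 = 2, p_4 = 3, q_4 = 1.75, a_5 = 8.75, b_5 = 6, c_5 = 0.5, t_5 = 2.75, a_6 = 5.75, b_6 = 7.25, c_6 = 7.75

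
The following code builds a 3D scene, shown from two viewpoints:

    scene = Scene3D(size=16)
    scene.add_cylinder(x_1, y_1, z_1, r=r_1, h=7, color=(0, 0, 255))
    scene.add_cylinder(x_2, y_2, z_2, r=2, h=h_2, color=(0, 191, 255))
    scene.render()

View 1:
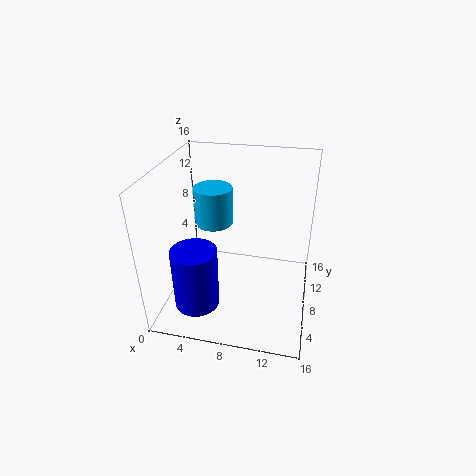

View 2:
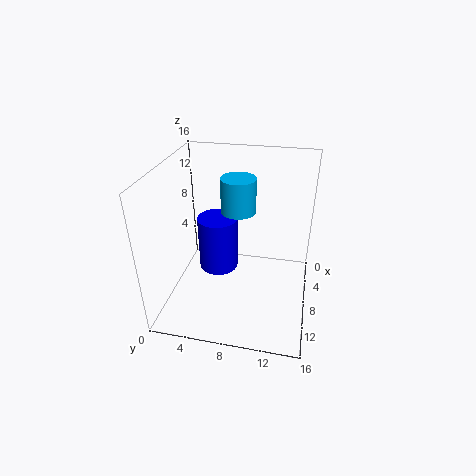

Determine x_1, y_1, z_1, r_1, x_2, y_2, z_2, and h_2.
x_1 = 4
y_1 = 4.5
z_1 = 1
r_1 = 2.5
x_2 = 5.5
y_2 = 7.5
z_2 = 10
h_2 = 4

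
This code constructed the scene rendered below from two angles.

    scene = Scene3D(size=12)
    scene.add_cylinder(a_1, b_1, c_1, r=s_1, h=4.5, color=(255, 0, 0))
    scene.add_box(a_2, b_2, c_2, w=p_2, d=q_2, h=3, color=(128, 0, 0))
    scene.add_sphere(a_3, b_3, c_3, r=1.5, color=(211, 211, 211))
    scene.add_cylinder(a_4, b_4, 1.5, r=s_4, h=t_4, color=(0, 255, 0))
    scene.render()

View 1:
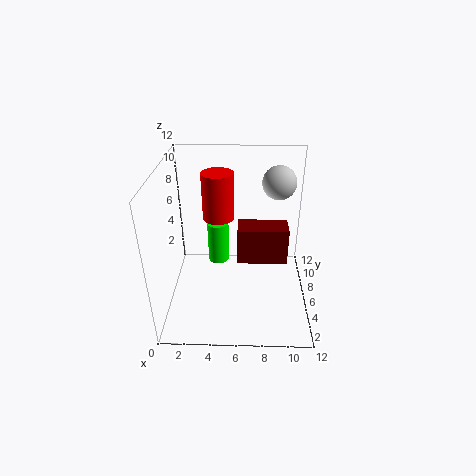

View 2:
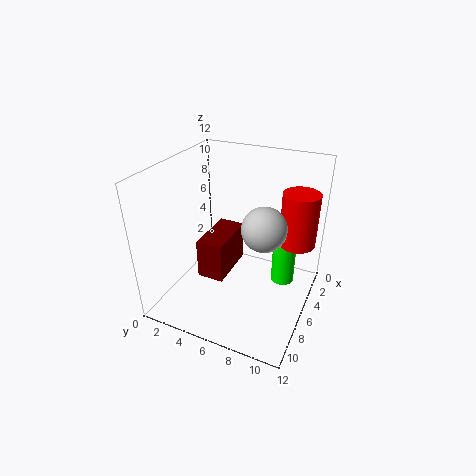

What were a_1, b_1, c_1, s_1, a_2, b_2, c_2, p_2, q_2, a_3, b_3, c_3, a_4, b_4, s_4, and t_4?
a_1 = 4
b_1 = 10.5
c_1 = 5.5
s_1 = 1.5
a_2 = 6
b_2 = 4.5
c_2 = 4.5
p_2 = 4
q_2 = 2
a_3 = 9.5
b_3 = 9.5
c_3 = 9.5
a_4 = 4
b_4 = 9.5
s_4 = 1
t_4 = 4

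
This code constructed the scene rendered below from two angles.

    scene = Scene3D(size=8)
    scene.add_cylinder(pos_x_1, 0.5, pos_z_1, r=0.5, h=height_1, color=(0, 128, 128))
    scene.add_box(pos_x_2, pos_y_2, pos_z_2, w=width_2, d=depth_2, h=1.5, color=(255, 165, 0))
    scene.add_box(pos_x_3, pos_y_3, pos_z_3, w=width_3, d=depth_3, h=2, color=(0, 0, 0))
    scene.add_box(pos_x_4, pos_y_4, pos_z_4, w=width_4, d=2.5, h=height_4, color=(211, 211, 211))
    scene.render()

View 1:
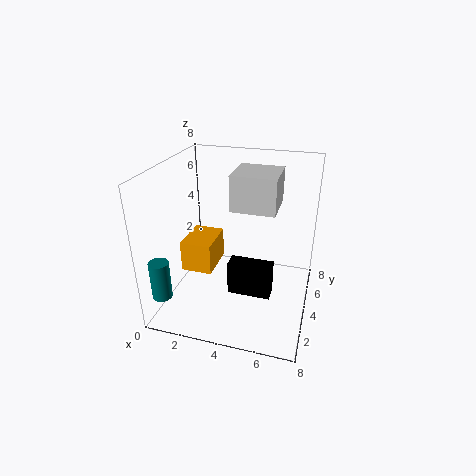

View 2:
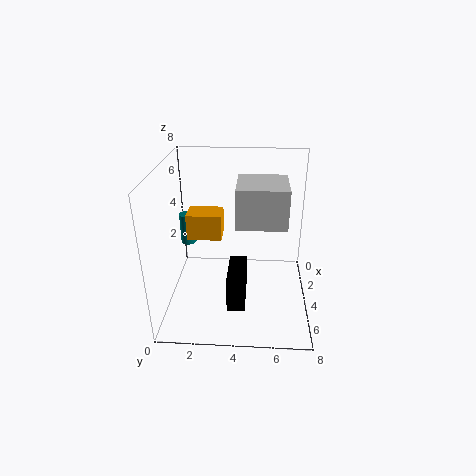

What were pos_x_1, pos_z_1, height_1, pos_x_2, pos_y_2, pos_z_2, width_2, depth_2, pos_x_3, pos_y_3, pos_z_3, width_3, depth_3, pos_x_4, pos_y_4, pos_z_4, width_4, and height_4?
pos_x_1 = 1
pos_z_1 = 2
height_1 = 2
pos_x_2 = 2
pos_y_2 = 1
pos_z_2 = 3.5
width_2 = 1.5
depth_2 = 2
pos_x_3 = 3.5
pos_y_3 = 3.5
pos_z_3 = 0.5
width_3 = 2.5
depth_3 = 1
pos_x_4 = 3.5
pos_y_4 = 4
pos_z_4 = 5.5
width_4 = 2.5
height_4 = 2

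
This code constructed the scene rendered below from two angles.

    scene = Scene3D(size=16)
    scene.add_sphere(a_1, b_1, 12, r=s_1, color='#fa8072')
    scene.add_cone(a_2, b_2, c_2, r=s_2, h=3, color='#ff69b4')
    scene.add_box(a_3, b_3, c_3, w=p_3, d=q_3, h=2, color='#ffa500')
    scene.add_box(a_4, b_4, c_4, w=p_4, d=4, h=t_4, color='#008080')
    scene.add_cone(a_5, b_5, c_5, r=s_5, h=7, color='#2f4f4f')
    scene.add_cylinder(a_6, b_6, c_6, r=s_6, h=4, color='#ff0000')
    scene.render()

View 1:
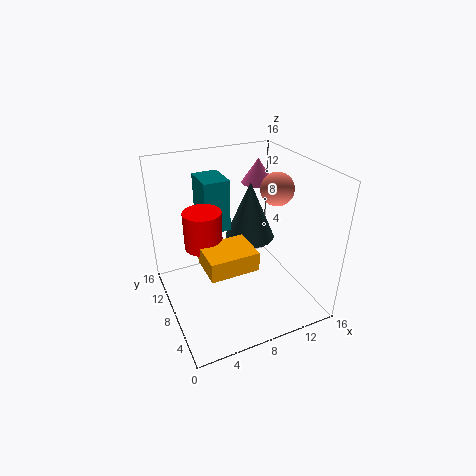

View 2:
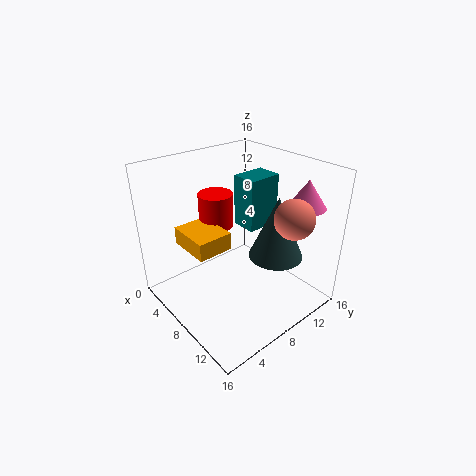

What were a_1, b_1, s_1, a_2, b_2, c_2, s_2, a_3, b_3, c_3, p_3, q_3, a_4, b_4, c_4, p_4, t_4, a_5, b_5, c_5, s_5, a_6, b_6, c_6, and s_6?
a_1 = 14
b_1 = 10
s_1 = 2
a_2 = 13
b_2 = 13
c_2 = 12
s_2 = 2
a_3 = 3
b_3 = 3
c_3 = 7
p_3 = 5
q_3 = 4
a_4 = 5
b_4 = 10
c_4 = 8
p_4 = 3
t_4 = 6
a_5 = 11
b_5 = 11
c_5 = 6
s_5 = 3
a_6 = 4
b_6 = 8
c_6 = 8
s_6 = 2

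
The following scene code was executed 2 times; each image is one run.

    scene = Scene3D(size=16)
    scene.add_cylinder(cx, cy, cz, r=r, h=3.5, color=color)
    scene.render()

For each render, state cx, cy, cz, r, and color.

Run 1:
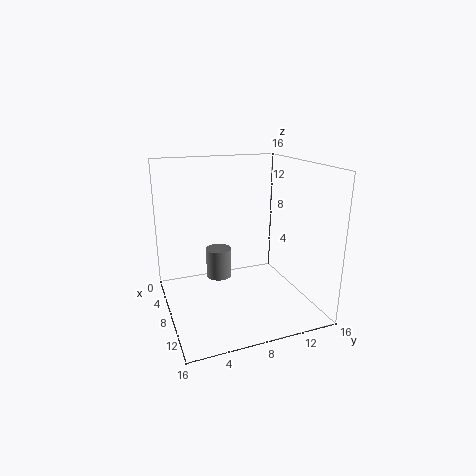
cx = 5.5; cy = 6.5; cz = 2.5; r = 1.5; color = 'gray'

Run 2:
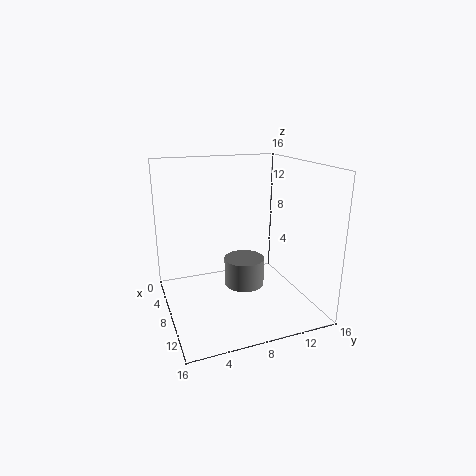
cx = 5; cy = 10; cz = 0.5; r = 2.5; color = 'gray'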